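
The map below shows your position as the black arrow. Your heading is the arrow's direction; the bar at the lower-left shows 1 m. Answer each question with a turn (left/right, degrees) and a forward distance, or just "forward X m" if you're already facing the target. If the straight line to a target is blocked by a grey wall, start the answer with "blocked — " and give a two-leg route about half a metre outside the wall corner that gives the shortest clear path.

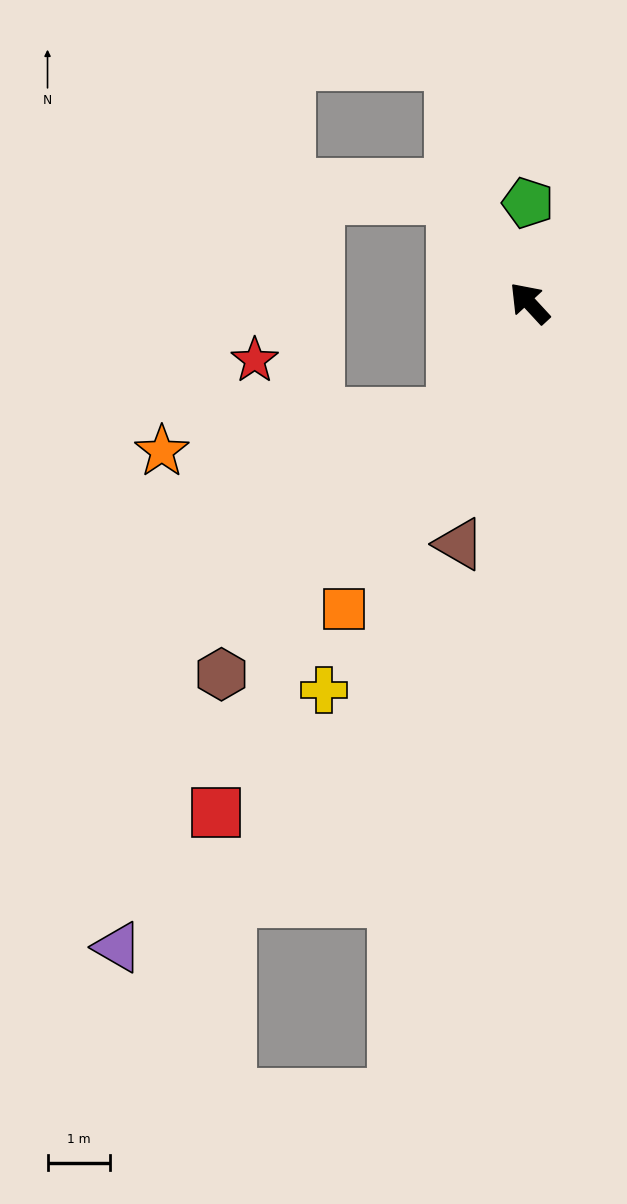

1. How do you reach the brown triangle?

turn left 121°, forward 4.0 m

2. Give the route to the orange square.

turn left 106°, forward 5.7 m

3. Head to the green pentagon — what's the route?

turn right 42°, forward 1.6 m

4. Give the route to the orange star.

blocked — turn left 103°, forward 2.2 m, then turn right 49°, forward 4.7 m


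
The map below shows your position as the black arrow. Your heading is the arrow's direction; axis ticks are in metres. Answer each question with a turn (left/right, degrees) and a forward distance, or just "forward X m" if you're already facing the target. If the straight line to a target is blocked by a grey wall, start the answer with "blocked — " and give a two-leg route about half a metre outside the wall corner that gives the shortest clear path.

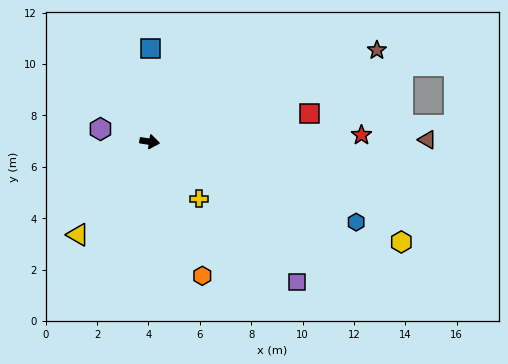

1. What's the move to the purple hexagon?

turn left 174°, forward 2.0 m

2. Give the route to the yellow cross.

turn right 40°, forward 2.9 m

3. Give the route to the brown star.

turn left 31°, forward 9.5 m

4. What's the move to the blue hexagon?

turn right 13°, forward 8.6 m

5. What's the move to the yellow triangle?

turn right 119°, forward 4.6 m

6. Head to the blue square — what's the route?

turn left 98°, forward 3.6 m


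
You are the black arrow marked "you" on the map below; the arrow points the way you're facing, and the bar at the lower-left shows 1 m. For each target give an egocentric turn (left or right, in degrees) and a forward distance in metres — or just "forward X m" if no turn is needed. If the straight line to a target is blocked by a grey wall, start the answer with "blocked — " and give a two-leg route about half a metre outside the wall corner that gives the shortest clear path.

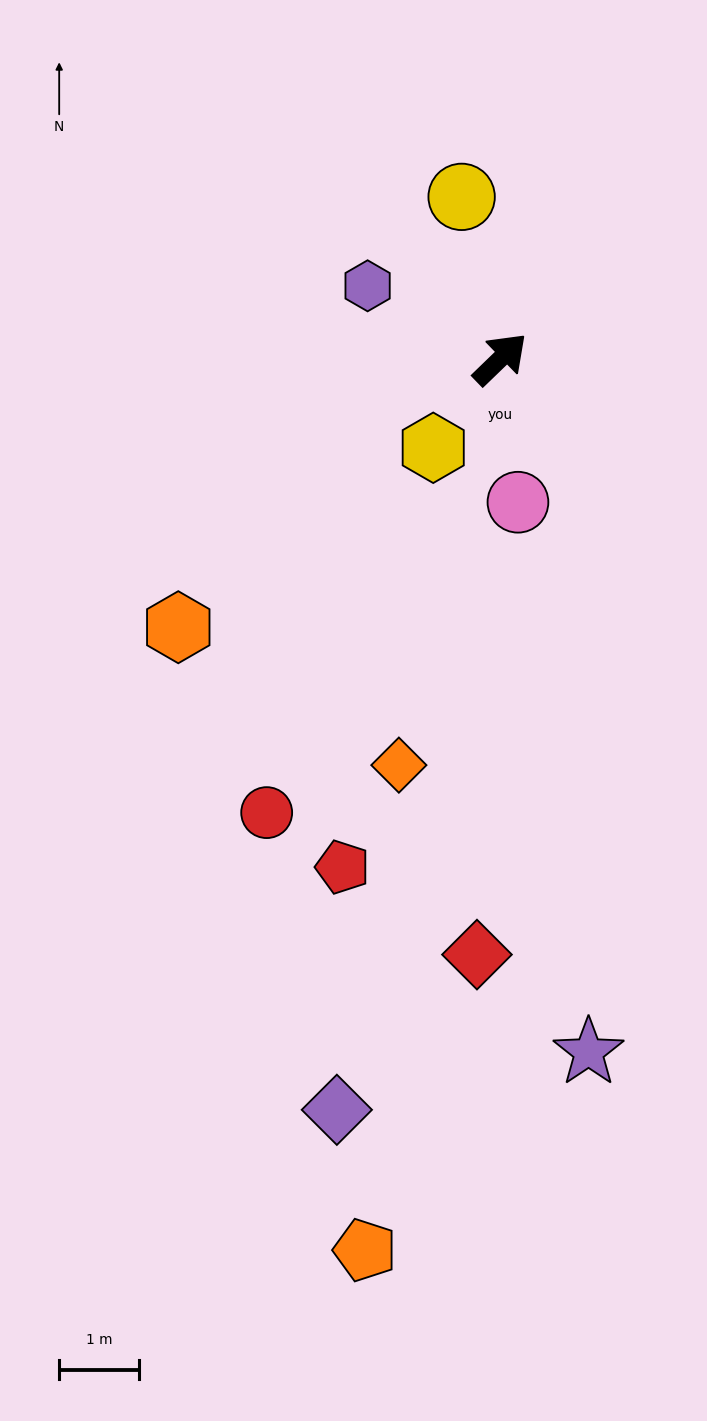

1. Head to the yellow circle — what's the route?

turn left 59°, forward 2.1 m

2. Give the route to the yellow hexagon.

turn right 171°, forward 1.4 m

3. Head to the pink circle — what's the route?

turn right 127°, forward 1.8 m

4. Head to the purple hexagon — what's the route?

turn left 107°, forward 1.9 m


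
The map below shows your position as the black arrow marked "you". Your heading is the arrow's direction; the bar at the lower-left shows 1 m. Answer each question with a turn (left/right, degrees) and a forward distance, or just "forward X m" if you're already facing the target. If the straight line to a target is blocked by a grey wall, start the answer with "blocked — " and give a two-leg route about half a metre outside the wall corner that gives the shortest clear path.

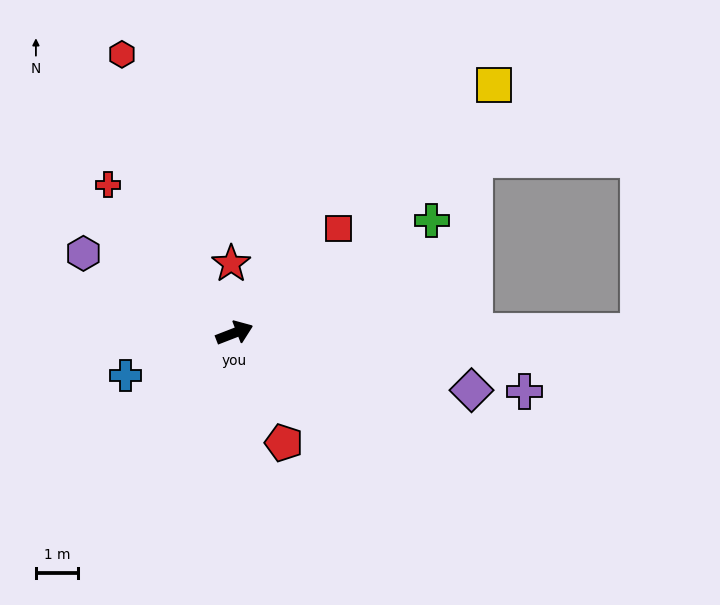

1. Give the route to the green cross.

turn left 8°, forward 5.4 m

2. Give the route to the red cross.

turn left 109°, forward 4.7 m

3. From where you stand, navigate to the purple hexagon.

turn left 131°, forward 4.1 m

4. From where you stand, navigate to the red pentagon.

turn right 87°, forward 2.9 m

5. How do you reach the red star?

turn left 72°, forward 1.7 m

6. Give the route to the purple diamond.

turn right 35°, forward 5.8 m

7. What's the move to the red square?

turn left 24°, forward 3.5 m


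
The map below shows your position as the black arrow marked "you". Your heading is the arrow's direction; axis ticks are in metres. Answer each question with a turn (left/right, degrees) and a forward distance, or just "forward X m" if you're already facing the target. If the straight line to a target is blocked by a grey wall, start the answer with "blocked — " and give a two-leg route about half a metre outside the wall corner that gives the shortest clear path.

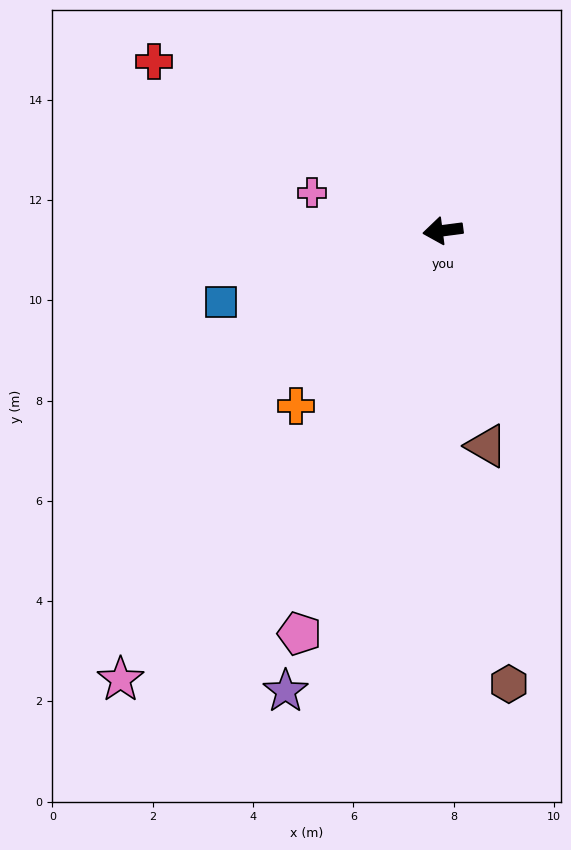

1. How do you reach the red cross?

turn right 38°, forward 6.7 m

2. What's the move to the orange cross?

turn left 43°, forward 4.6 m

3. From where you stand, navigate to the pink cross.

turn right 24°, forward 2.7 m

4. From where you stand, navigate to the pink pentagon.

turn left 63°, forward 8.5 m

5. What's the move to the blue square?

turn left 10°, forward 4.6 m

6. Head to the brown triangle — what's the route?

turn left 94°, forward 4.4 m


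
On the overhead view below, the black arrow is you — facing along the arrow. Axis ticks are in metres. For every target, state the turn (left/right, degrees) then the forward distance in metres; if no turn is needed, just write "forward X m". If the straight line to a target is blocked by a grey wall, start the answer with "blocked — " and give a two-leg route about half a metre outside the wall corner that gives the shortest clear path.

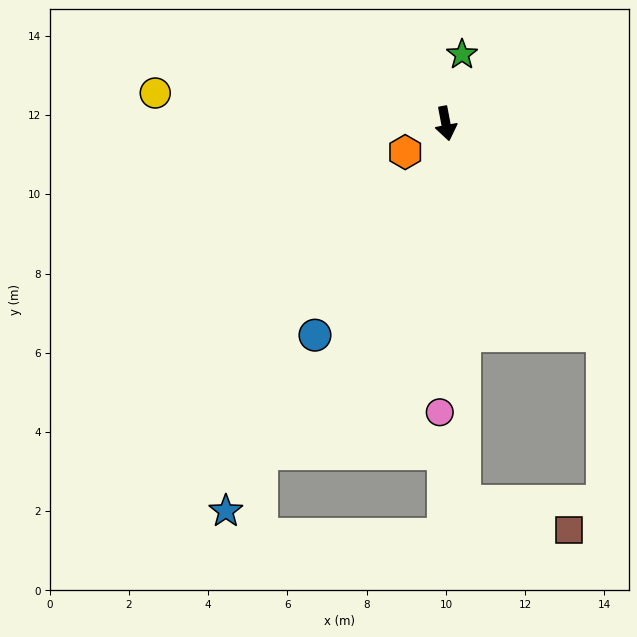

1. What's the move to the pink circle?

turn right 12°, forward 7.3 m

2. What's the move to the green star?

turn left 156°, forward 1.8 m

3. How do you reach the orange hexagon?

turn right 66°, forward 1.3 m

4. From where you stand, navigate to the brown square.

blocked — turn right 8°, forward 9.6 m, then turn left 72°, forward 2.8 m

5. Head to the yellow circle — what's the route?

turn right 107°, forward 7.4 m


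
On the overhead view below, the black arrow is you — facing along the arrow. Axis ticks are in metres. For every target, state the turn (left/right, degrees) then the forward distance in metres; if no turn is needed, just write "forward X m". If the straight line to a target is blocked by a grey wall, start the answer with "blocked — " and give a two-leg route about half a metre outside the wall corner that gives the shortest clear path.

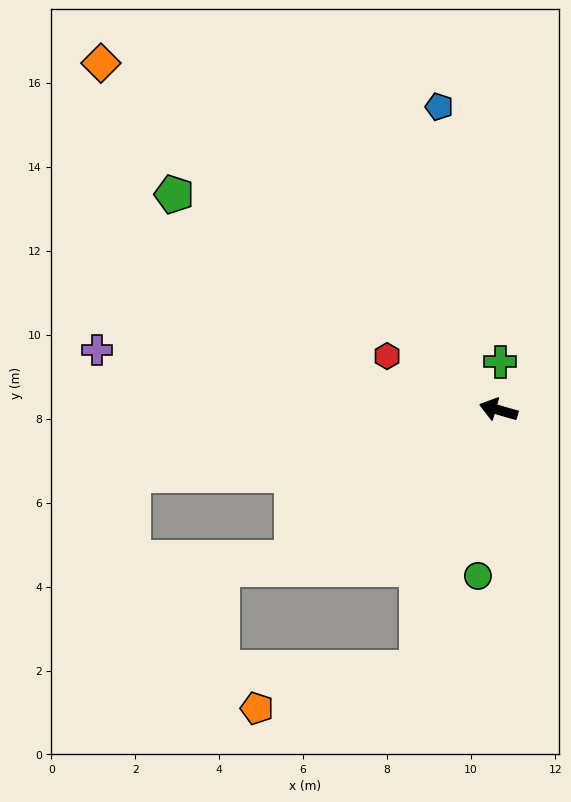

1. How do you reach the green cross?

turn right 76°, forward 1.2 m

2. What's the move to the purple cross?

turn left 8°, forward 9.7 m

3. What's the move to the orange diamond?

turn right 25°, forward 12.6 m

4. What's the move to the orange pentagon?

blocked — turn left 89°, forward 6.4 m, then turn right 59°, forward 3.9 m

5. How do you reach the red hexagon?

turn right 10°, forward 2.9 m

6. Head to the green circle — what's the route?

turn left 99°, forward 4.0 m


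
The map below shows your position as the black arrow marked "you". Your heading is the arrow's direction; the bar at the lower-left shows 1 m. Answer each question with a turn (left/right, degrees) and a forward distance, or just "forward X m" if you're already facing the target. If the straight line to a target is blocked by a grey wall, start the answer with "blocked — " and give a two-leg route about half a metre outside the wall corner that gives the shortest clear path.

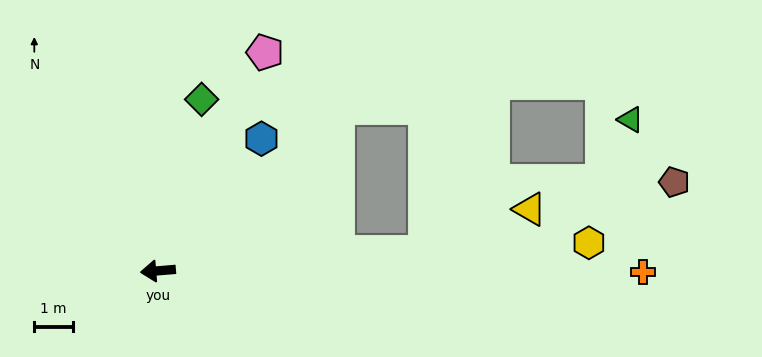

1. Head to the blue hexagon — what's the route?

turn right 133°, forward 4.3 m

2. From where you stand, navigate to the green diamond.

turn right 109°, forward 4.5 m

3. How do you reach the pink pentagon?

turn right 121°, forward 6.3 m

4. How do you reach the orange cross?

turn left 175°, forward 12.5 m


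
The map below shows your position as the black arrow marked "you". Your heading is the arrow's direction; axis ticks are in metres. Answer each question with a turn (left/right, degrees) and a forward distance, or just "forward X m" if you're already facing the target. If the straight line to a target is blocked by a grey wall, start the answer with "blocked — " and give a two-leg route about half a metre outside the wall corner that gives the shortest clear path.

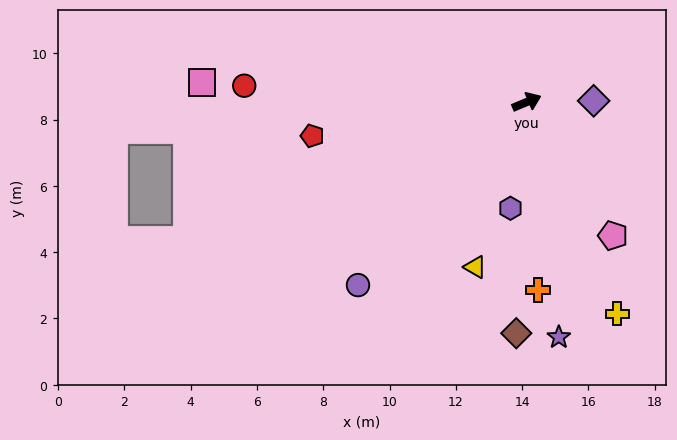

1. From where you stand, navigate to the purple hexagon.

turn right 121°, forward 3.2 m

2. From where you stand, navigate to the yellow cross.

turn right 90°, forward 6.9 m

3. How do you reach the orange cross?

turn right 109°, forward 5.7 m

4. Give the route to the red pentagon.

turn left 166°, forward 6.5 m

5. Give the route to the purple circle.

turn right 155°, forward 7.5 m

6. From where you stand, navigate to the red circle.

turn left 154°, forward 8.5 m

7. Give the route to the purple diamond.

turn right 22°, forward 2.0 m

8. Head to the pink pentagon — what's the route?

turn right 80°, forward 4.8 m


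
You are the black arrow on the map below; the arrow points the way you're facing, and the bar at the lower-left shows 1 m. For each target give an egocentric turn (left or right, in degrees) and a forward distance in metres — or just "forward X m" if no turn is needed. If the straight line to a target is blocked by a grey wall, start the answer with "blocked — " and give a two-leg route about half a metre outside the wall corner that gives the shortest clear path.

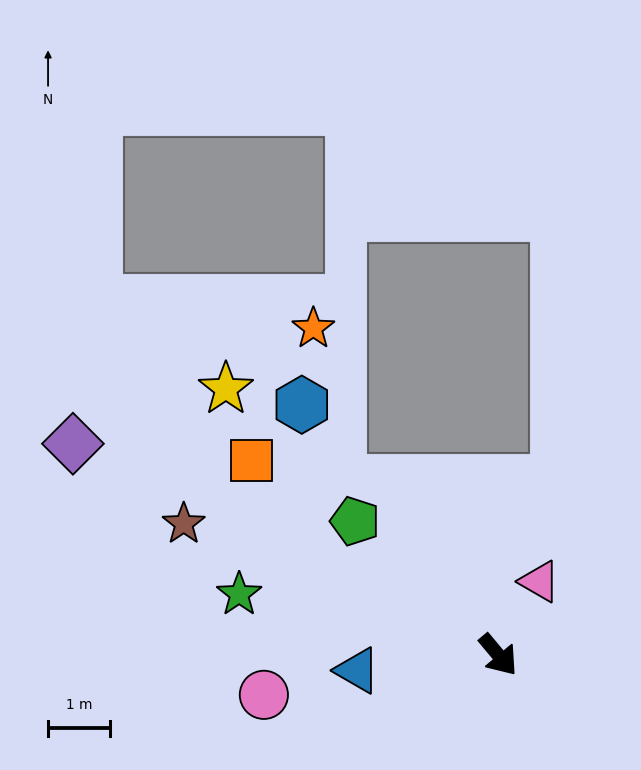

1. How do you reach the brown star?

turn right 153°, forward 5.5 m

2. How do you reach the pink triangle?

turn left 111°, forward 1.4 m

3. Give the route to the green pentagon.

turn right 173°, forward 3.2 m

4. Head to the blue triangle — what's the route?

turn right 124°, forward 2.3 m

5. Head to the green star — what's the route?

turn right 143°, forward 4.3 m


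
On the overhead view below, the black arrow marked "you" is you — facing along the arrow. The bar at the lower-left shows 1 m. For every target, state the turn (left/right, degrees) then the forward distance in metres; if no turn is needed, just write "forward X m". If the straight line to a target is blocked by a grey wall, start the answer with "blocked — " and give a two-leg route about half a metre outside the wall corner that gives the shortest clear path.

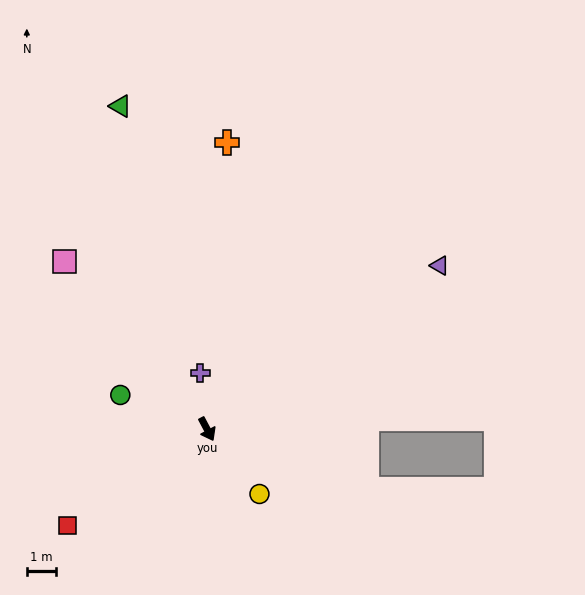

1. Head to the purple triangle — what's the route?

turn left 97°, forward 9.8 m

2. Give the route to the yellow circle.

turn left 11°, forward 2.9 m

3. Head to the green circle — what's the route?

turn right 139°, forward 3.2 m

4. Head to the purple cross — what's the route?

turn left 159°, forward 1.9 m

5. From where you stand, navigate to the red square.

turn right 83°, forward 5.8 m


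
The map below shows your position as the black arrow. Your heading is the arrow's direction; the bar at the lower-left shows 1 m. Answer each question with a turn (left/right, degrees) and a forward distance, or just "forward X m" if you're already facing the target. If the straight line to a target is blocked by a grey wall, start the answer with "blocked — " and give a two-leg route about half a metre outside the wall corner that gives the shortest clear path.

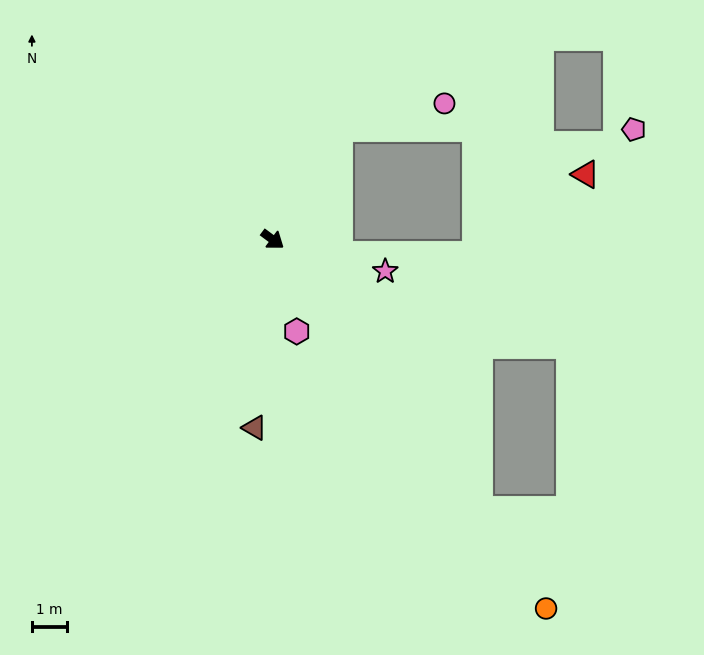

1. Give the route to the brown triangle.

turn right 59°, forward 5.4 m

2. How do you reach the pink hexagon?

turn right 39°, forward 2.7 m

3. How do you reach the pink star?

turn left 21°, forward 3.3 m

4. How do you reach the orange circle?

turn right 17°, forward 13.1 m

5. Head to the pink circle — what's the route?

blocked — turn left 96°, forward 3.7 m, then turn right 47°, forward 3.1 m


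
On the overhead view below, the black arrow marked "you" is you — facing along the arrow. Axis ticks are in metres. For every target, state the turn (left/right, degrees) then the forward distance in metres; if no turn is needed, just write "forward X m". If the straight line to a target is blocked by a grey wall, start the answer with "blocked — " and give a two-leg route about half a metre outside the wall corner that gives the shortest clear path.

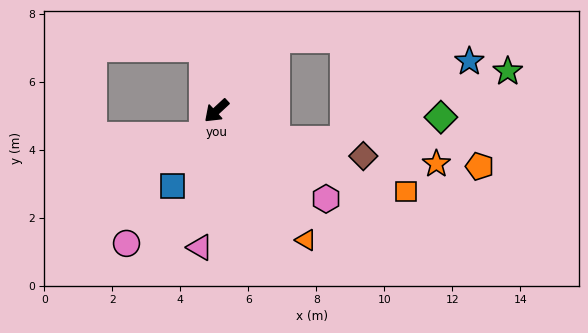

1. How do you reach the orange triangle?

turn left 82°, forward 4.6 m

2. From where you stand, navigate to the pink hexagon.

turn left 98°, forward 4.1 m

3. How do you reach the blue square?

turn left 17°, forward 2.6 m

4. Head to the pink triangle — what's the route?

turn left 40°, forward 4.0 m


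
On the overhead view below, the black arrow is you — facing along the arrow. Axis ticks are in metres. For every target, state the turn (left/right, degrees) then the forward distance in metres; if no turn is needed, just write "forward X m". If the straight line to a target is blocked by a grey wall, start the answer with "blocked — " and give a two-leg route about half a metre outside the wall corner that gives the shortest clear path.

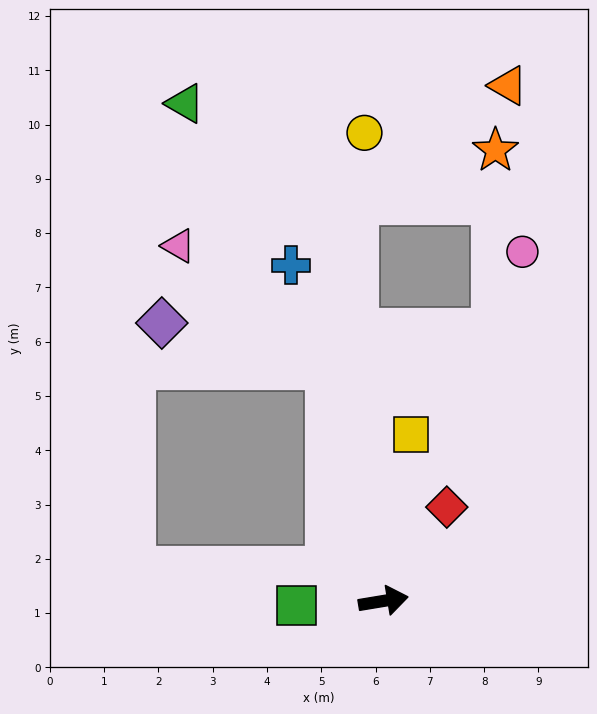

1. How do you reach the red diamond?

turn left 47°, forward 2.1 m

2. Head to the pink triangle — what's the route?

blocked — turn left 94°, forward 4.4 m, then turn left 38°, forward 3.5 m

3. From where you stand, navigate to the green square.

turn left 174°, forward 1.6 m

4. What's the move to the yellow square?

turn left 71°, forward 3.1 m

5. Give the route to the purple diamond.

blocked — turn left 94°, forward 4.4 m, then turn left 62°, forward 3.2 m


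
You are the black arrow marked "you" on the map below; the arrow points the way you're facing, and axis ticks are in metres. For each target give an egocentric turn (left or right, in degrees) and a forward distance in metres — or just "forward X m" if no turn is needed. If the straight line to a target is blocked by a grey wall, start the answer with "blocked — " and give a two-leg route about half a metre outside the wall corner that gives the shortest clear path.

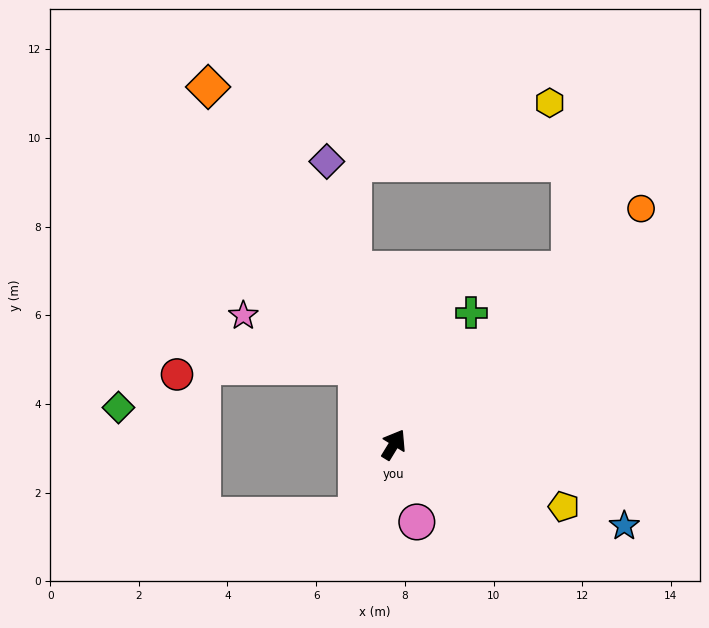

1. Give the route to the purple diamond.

turn left 45°, forward 6.6 m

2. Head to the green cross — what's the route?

forward 3.4 m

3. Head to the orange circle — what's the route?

turn right 15°, forward 7.7 m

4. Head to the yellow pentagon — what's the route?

turn right 79°, forward 4.1 m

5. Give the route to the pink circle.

turn right 132°, forward 1.8 m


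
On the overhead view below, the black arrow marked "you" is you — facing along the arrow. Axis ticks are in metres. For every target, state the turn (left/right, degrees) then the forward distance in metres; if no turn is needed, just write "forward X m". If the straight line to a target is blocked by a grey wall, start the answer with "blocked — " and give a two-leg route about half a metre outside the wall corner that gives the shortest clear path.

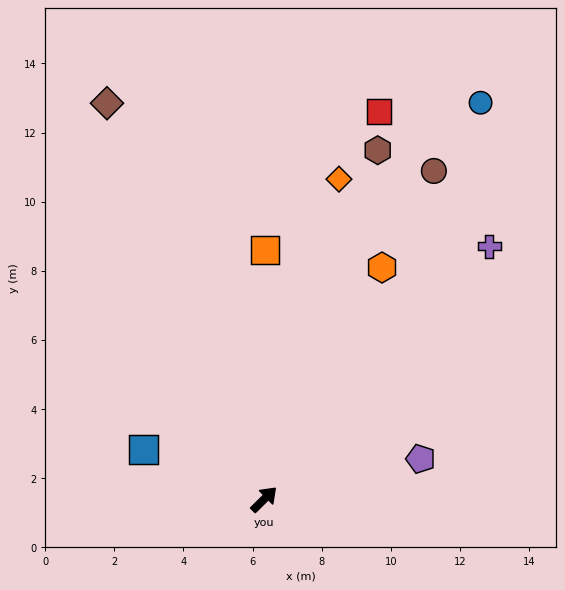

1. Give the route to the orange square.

turn left 45°, forward 7.2 m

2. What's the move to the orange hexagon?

turn left 18°, forward 7.5 m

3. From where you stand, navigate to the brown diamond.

turn left 67°, forward 12.3 m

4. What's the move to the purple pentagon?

turn right 30°, forward 4.7 m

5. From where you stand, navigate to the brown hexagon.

turn left 27°, forward 10.6 m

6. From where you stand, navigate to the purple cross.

turn left 4°, forward 9.8 m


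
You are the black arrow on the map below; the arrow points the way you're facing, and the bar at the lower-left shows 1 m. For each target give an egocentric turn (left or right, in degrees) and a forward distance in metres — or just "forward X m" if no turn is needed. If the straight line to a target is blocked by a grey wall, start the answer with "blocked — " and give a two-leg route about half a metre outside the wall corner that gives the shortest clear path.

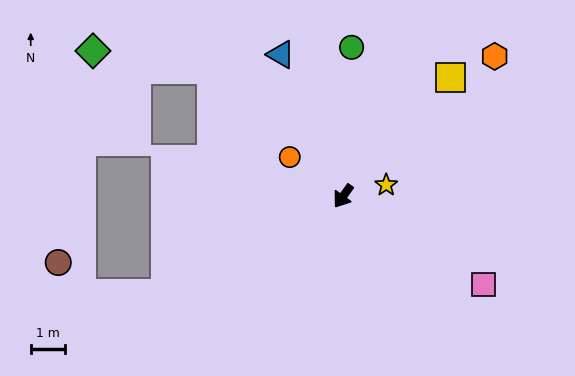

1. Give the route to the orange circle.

turn right 91°, forward 1.9 m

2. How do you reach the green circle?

turn right 148°, forward 4.3 m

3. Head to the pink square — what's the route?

turn left 93°, forward 4.8 m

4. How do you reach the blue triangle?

turn right 121°, forward 4.5 m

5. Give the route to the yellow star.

turn left 140°, forward 1.3 m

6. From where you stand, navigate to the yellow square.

turn left 173°, forward 4.6 m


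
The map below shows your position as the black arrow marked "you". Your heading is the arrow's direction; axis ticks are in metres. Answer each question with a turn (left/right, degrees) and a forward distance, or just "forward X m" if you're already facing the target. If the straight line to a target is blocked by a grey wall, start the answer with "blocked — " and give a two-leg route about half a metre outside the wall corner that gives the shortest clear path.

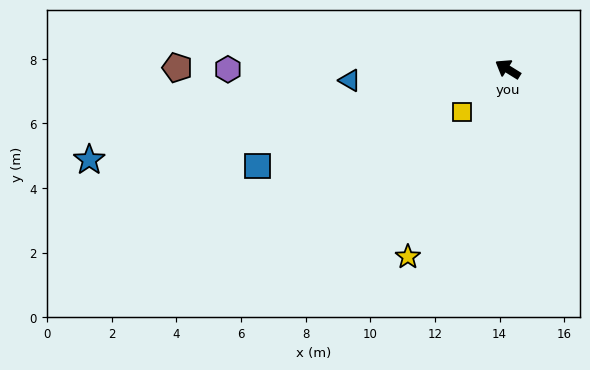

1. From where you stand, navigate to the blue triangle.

turn left 36°, forward 4.9 m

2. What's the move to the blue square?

turn left 53°, forward 8.3 m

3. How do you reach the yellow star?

turn left 94°, forward 6.6 m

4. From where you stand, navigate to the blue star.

turn left 44°, forward 13.3 m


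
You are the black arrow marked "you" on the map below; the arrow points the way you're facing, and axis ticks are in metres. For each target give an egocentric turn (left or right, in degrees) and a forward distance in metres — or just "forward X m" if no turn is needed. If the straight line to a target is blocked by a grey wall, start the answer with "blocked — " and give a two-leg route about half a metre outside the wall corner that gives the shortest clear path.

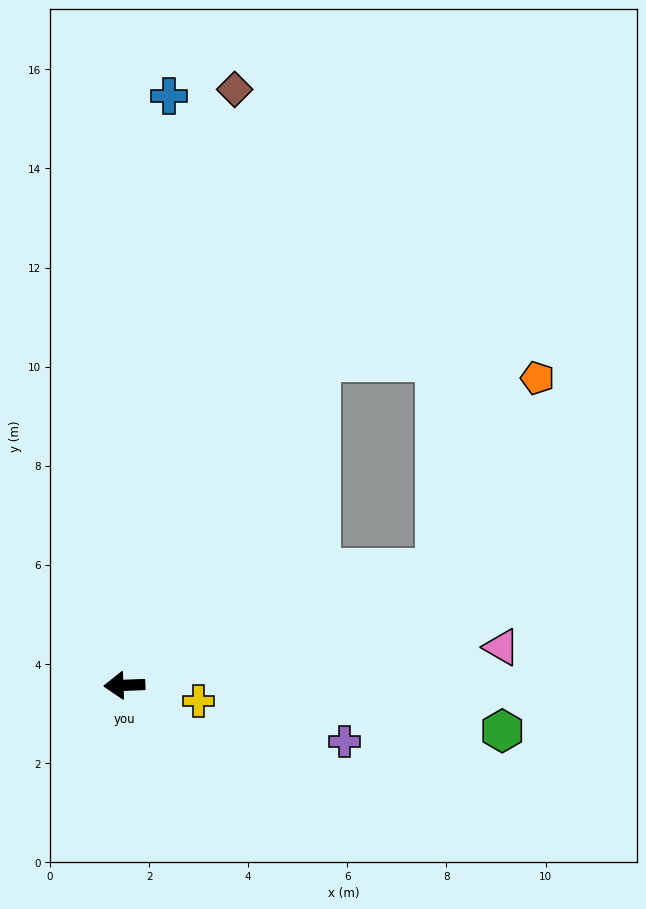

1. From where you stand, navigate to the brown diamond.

turn right 103°, forward 12.2 m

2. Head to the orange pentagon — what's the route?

blocked — turn right 162°, forward 6.7 m, then turn left 42°, forward 4.4 m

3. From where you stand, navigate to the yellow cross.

turn left 166°, forward 1.5 m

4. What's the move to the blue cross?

turn right 96°, forward 11.9 m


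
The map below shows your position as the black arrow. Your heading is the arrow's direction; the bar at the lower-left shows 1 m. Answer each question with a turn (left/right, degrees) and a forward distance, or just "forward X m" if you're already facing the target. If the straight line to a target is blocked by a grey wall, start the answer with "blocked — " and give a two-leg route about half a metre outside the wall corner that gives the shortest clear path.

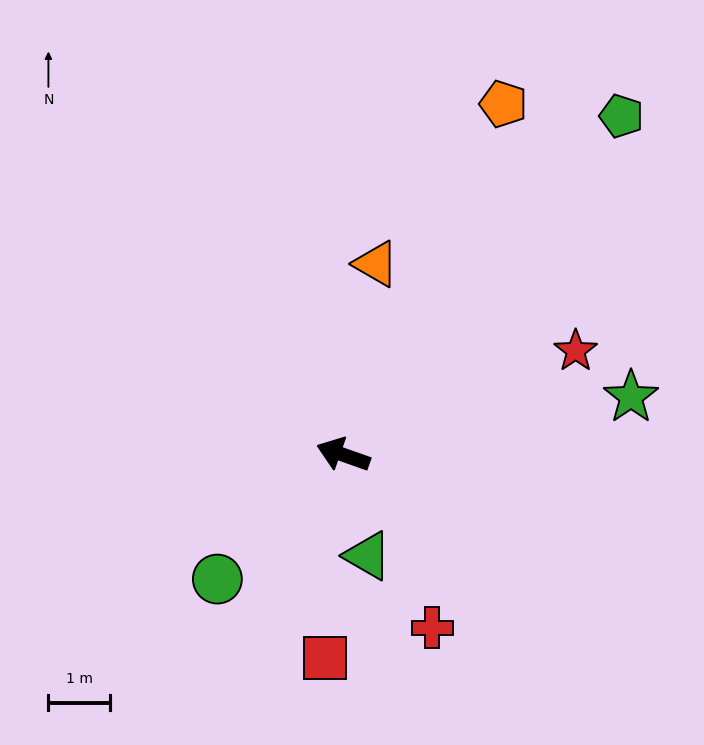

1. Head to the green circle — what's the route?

turn left 64°, forward 2.9 m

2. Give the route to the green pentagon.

turn right 110°, forward 7.1 m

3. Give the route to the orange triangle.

turn right 80°, forward 3.1 m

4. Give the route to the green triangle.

turn left 123°, forward 1.7 m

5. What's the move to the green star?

turn right 149°, forward 4.7 m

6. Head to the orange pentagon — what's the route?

turn right 95°, forward 6.2 m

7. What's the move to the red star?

turn right 136°, forward 4.1 m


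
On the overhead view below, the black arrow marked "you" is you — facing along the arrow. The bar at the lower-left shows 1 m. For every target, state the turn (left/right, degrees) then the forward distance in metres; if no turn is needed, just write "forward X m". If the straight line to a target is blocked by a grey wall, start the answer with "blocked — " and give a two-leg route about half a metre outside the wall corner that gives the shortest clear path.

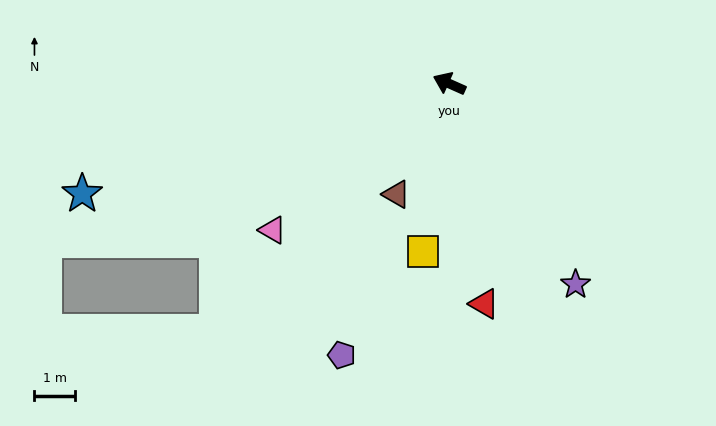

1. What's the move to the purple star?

turn left 146°, forward 5.8 m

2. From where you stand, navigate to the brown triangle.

turn left 88°, forward 3.0 m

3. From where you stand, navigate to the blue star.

turn left 41°, forward 9.4 m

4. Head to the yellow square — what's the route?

turn left 105°, forward 4.2 m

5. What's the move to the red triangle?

turn left 123°, forward 5.5 m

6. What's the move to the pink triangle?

turn left 64°, forward 5.6 m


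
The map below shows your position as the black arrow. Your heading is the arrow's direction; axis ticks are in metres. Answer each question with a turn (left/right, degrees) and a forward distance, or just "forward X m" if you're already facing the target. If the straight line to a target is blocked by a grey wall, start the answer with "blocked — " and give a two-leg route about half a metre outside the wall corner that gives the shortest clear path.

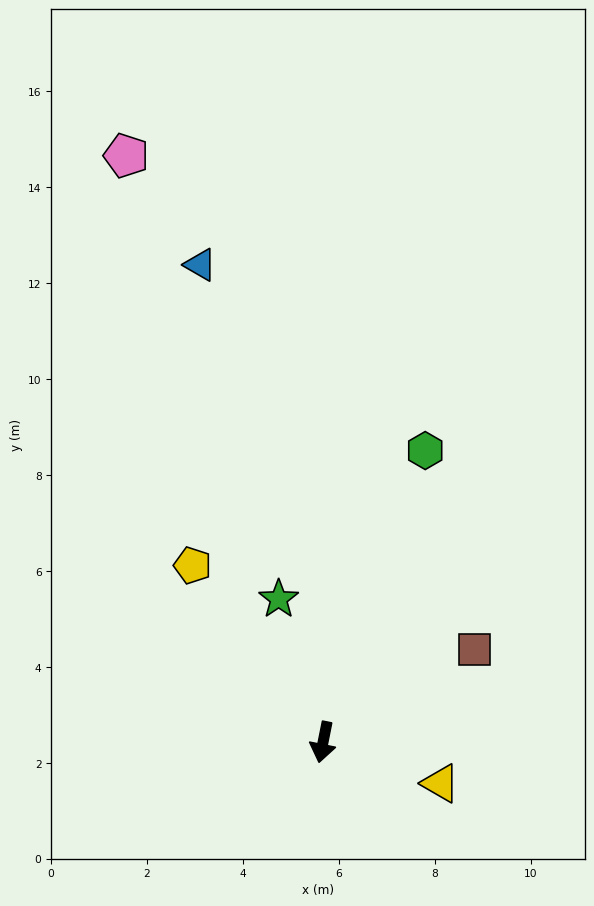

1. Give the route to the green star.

turn right 151°, forward 3.1 m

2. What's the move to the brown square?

turn left 133°, forward 3.7 m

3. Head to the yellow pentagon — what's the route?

turn right 132°, forward 4.6 m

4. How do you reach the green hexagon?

turn left 172°, forward 6.4 m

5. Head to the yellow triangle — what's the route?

turn left 82°, forward 2.6 m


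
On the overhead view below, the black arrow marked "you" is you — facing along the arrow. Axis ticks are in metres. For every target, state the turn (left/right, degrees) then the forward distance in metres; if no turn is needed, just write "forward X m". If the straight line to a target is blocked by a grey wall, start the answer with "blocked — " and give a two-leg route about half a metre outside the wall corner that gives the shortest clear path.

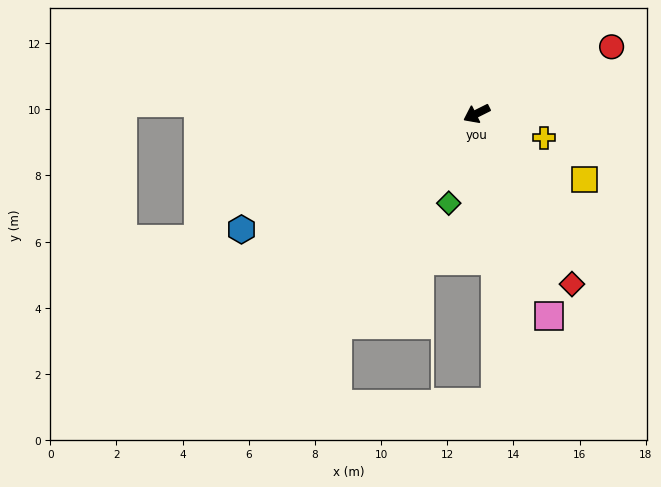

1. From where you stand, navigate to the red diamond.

turn left 93°, forward 5.9 m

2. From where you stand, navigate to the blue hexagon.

forward 7.9 m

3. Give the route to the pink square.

turn left 83°, forward 6.5 m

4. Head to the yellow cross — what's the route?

turn left 134°, forward 2.2 m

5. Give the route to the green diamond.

turn left 46°, forward 2.8 m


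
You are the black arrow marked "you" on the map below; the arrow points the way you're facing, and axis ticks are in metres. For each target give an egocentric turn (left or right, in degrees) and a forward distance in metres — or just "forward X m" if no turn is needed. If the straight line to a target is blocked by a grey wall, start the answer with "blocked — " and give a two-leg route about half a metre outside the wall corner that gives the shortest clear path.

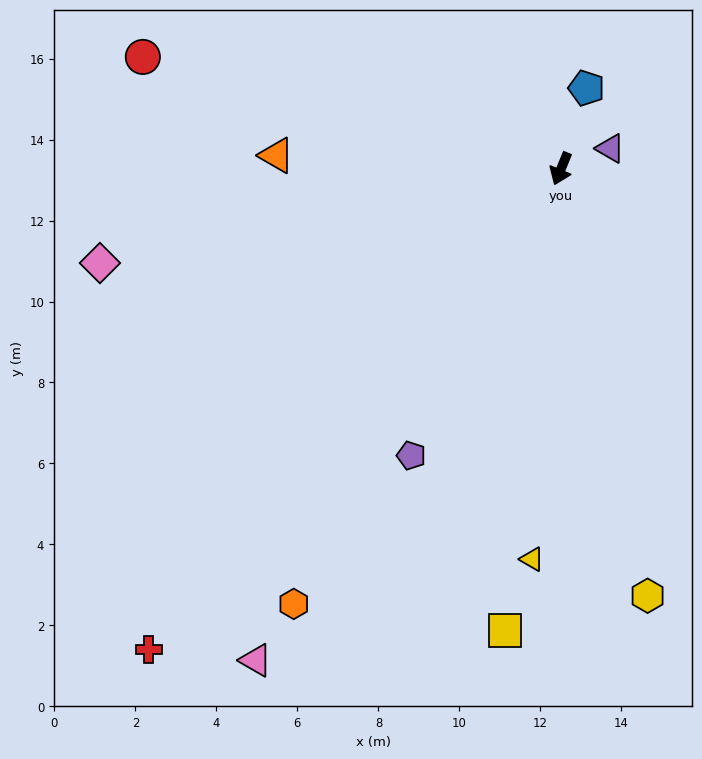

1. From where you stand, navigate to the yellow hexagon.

turn left 34°, forward 10.8 m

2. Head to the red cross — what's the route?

turn right 18°, forward 15.6 m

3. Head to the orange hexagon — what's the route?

turn right 9°, forward 12.6 m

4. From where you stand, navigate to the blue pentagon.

turn right 175°, forward 2.1 m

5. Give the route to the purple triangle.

turn left 135°, forward 1.3 m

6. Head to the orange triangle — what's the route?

turn right 70°, forward 7.0 m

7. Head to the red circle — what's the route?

turn right 83°, forward 10.7 m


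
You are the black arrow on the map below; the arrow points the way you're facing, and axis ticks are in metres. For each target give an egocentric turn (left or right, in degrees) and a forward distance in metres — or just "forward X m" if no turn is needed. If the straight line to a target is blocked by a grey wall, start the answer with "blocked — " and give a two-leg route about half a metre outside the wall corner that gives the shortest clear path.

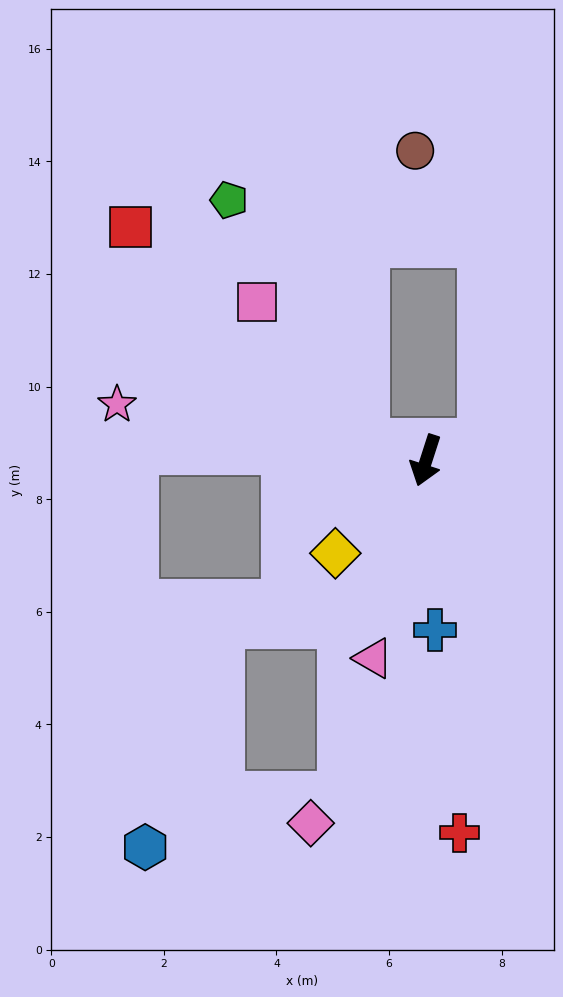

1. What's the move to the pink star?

turn right 82°, forward 5.6 m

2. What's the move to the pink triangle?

turn left 3°, forward 3.6 m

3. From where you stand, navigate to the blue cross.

turn left 21°, forward 3.0 m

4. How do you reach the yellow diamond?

turn right 26°, forward 2.3 m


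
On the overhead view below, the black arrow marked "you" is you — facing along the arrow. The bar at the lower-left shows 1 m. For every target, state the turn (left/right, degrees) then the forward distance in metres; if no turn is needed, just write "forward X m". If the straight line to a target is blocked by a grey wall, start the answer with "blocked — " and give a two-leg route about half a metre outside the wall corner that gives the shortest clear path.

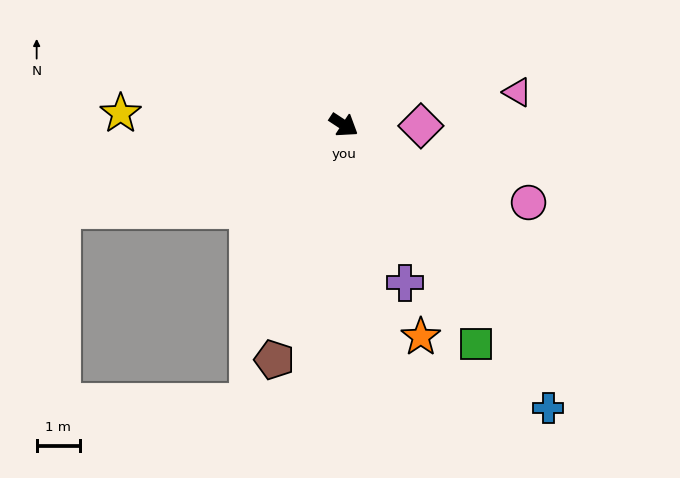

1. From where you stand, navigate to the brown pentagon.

turn right 73°, forward 5.7 m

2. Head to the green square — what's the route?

turn right 26°, forward 5.9 m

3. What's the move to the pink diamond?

turn left 33°, forward 1.8 m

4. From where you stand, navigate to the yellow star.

turn right 150°, forward 5.2 m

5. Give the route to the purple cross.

turn right 36°, forward 3.9 m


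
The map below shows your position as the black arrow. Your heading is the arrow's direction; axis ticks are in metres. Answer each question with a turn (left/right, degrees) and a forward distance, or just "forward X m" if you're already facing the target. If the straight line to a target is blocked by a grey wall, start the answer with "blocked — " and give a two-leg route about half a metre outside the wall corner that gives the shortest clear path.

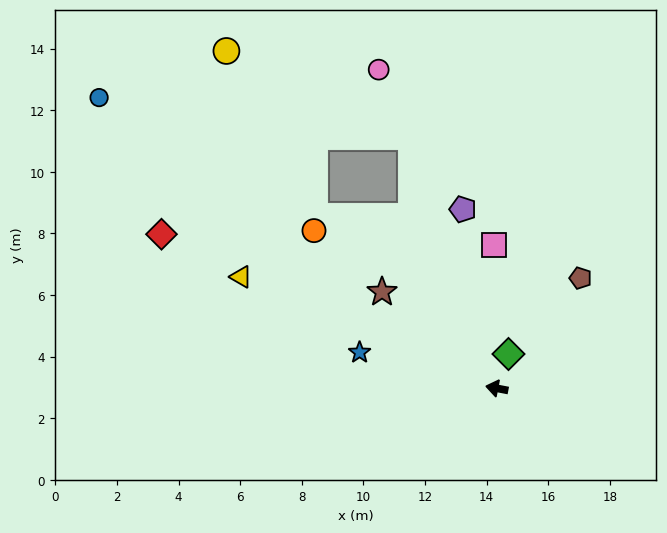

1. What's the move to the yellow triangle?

turn right 13°, forward 9.1 m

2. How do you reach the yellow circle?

blocked — turn right 60°, forward 8.6 m, then turn left 46°, forward 6.6 m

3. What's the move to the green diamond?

turn right 98°, forward 1.2 m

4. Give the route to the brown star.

turn right 29°, forward 4.9 m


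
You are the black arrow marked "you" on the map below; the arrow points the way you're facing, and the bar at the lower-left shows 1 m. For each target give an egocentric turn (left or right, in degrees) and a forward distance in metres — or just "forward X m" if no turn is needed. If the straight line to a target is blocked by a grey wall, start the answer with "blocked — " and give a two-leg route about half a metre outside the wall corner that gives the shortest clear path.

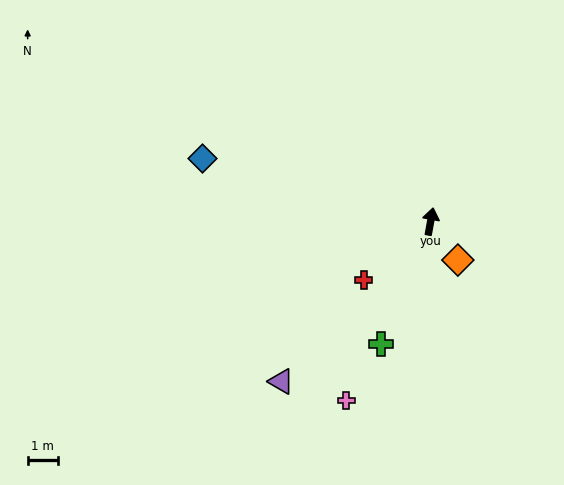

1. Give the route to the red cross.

turn left 141°, forward 2.9 m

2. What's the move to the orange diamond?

turn right 134°, forward 1.6 m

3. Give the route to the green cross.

turn left 168°, forward 4.4 m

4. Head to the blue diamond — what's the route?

turn left 85°, forward 7.8 m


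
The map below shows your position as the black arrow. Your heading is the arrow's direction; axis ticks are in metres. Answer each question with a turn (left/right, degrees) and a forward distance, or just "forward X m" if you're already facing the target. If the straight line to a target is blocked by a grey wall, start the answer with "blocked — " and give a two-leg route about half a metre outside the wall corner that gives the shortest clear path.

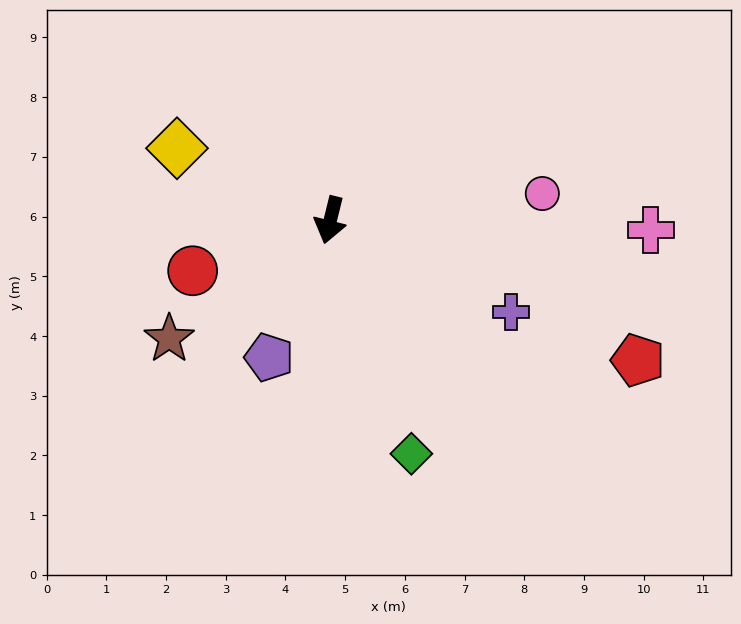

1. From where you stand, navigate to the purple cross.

turn left 77°, forward 3.4 m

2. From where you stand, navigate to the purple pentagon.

turn right 10°, forward 2.5 m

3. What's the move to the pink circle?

turn left 111°, forward 3.6 m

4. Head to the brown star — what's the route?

turn right 40°, forward 3.3 m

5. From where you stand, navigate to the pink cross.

turn left 102°, forward 5.4 m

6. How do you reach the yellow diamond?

turn right 101°, forward 2.8 m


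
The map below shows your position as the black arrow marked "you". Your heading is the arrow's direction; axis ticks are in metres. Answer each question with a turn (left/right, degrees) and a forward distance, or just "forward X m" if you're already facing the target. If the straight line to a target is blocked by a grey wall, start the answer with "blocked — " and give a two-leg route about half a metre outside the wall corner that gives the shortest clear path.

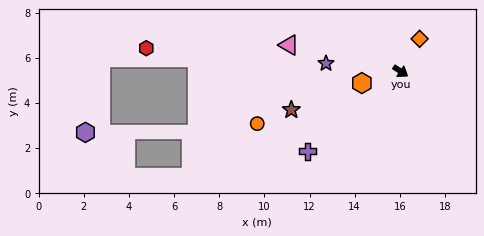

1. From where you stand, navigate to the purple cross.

turn right 106°, forward 5.4 m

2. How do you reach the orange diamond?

turn left 94°, forward 1.7 m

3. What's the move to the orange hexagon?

turn right 129°, forward 1.8 m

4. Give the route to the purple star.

turn right 152°, forward 3.3 m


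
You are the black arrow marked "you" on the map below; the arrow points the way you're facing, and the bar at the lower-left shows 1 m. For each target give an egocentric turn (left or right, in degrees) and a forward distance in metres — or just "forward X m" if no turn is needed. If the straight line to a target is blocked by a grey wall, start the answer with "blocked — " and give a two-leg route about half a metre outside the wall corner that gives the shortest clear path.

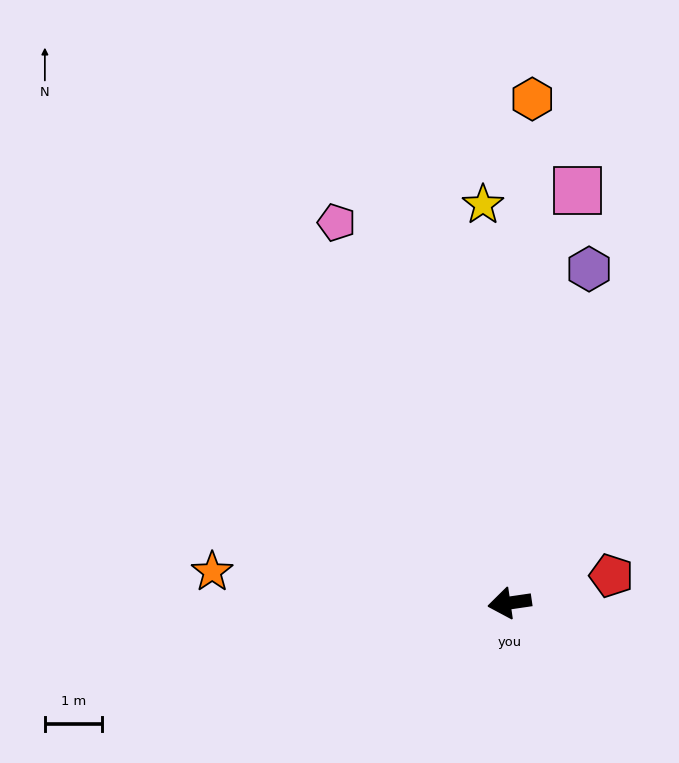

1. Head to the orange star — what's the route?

turn right 14°, forward 5.2 m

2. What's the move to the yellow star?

turn right 94°, forward 7.0 m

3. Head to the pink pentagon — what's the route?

turn right 74°, forward 7.3 m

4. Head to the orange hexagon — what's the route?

turn right 101°, forward 8.8 m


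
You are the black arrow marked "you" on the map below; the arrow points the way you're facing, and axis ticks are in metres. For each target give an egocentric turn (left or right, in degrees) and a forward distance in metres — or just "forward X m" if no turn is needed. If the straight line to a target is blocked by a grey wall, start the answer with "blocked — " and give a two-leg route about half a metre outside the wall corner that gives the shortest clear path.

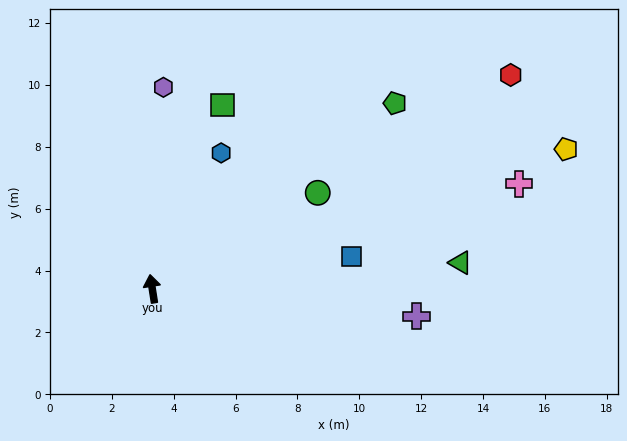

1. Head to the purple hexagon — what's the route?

turn right 12°, forward 6.5 m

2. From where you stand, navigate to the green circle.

turn right 69°, forward 6.2 m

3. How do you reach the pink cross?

turn right 83°, forward 12.3 m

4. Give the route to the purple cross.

turn right 105°, forward 8.6 m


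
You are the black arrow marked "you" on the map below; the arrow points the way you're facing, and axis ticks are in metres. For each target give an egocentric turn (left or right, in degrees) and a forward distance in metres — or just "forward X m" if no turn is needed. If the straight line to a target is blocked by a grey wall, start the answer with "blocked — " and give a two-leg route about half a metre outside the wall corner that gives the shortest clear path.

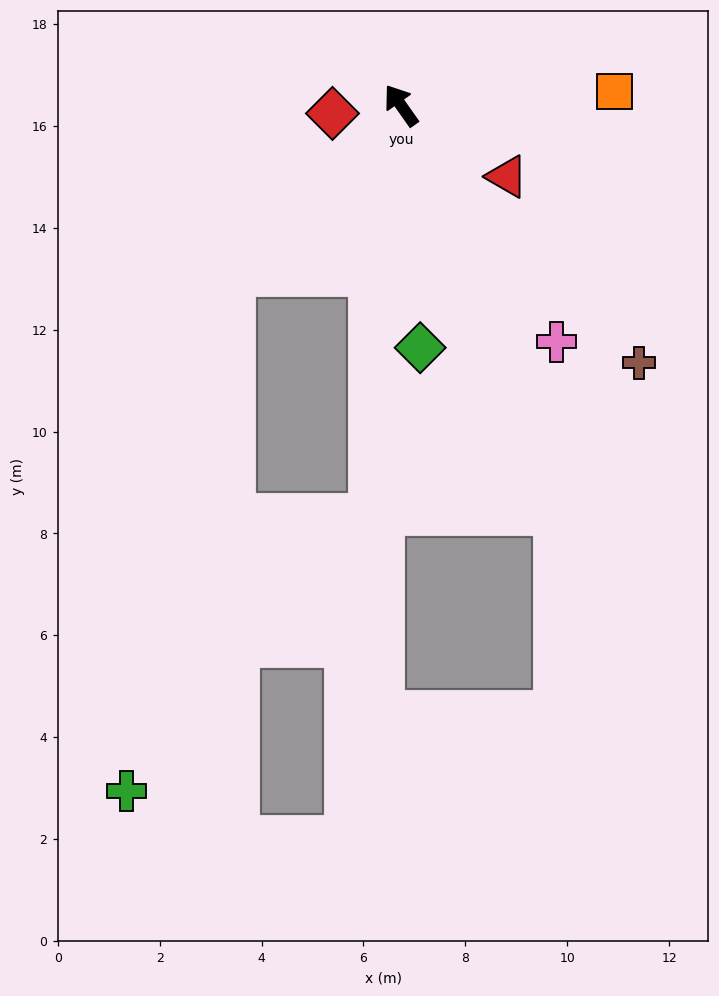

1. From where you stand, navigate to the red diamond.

turn left 62°, forward 1.4 m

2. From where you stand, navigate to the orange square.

turn right 121°, forward 4.2 m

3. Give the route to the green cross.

blocked — turn left 100°, forward 4.7 m, then turn left 33°, forward 10.3 m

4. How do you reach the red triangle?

turn right 159°, forward 2.5 m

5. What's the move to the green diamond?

turn left 149°, forward 4.8 m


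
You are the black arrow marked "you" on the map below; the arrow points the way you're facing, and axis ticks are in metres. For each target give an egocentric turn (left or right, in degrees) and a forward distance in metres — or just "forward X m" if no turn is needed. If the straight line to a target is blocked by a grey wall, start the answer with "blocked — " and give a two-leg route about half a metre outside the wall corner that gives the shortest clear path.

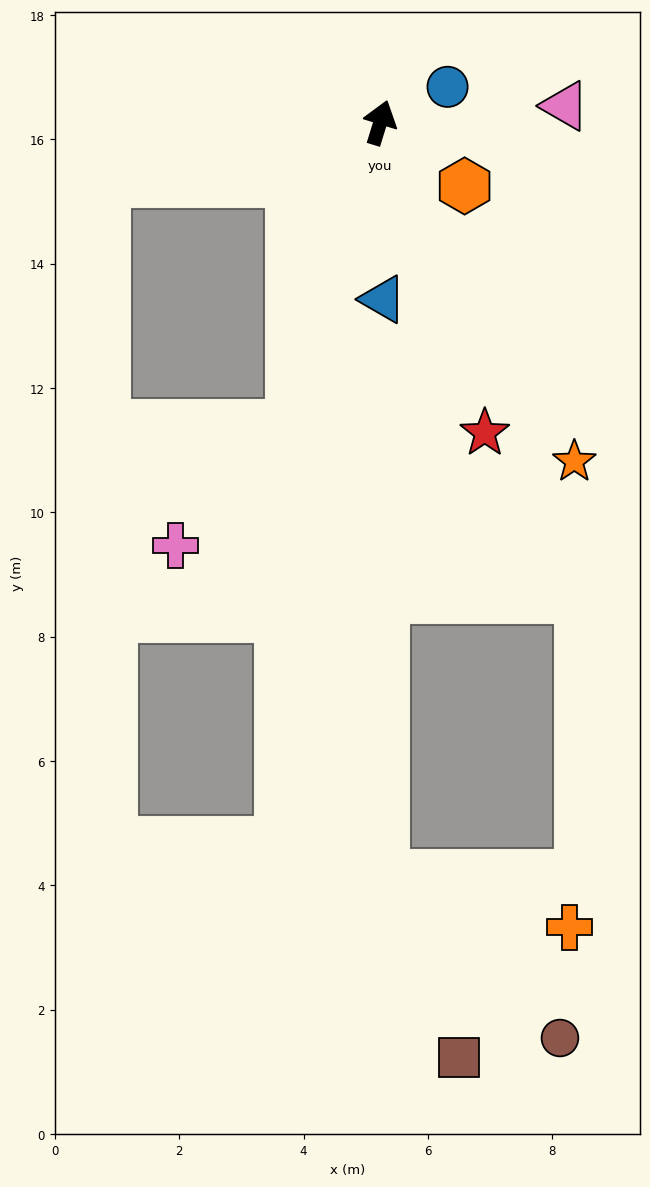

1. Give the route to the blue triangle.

turn right 162°, forward 2.8 m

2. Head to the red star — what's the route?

turn right 144°, forward 5.3 m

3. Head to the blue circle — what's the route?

turn right 45°, forward 1.2 m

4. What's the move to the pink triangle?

turn right 68°, forward 3.0 m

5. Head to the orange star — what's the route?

turn right 133°, forward 6.3 m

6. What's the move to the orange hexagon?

turn right 110°, forward 1.7 m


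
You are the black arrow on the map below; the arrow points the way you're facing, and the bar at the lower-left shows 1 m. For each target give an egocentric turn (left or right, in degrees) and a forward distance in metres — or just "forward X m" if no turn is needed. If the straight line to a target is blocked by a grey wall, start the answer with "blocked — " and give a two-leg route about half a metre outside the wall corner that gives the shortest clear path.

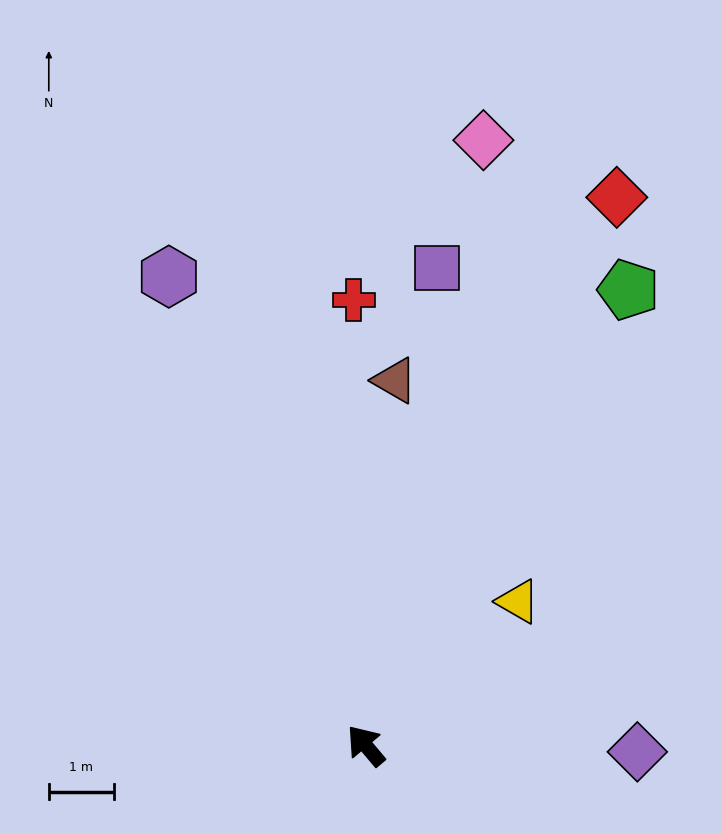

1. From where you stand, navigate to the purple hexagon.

turn right 17°, forward 7.9 m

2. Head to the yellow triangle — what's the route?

turn right 87°, forward 3.2 m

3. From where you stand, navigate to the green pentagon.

turn right 70°, forward 8.1 m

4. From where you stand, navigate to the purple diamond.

turn right 131°, forward 4.2 m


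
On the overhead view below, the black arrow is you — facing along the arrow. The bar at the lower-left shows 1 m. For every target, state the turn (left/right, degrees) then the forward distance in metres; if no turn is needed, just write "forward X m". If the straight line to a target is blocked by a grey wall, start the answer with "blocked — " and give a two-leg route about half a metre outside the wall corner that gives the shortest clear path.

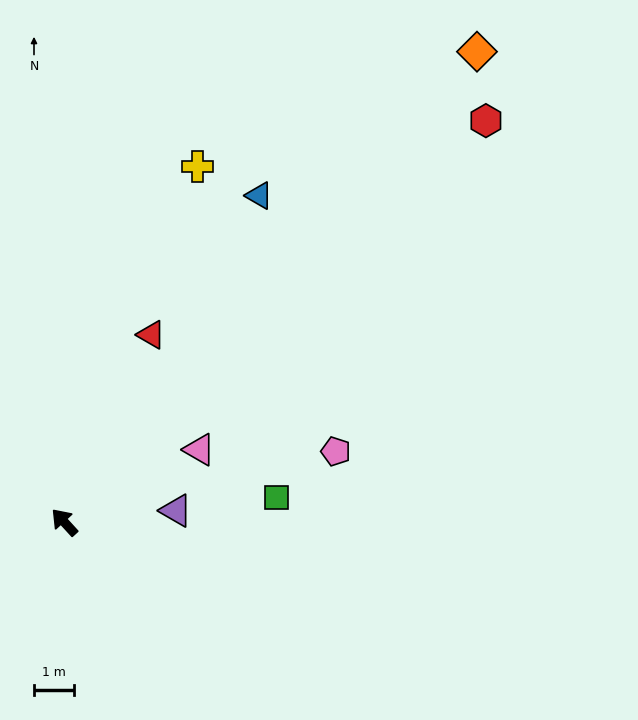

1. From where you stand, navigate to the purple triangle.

turn right 127°, forward 2.8 m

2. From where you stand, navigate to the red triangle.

turn right 67°, forward 5.1 m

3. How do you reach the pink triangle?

turn right 104°, forward 3.8 m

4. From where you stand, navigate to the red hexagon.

turn right 89°, forward 14.5 m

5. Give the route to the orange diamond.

turn right 84°, forward 15.6 m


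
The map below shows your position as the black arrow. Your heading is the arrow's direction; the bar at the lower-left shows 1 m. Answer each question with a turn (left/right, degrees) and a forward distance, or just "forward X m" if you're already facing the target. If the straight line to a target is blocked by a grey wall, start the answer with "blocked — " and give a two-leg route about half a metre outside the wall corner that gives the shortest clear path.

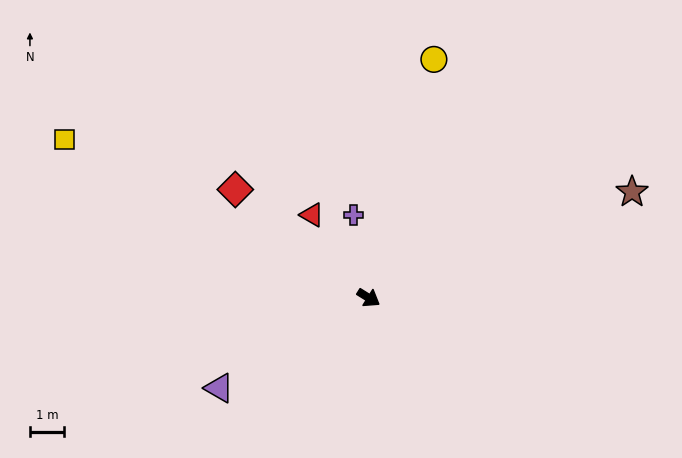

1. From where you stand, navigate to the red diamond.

turn left 173°, forward 5.0 m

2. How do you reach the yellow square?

turn right 176°, forward 10.0 m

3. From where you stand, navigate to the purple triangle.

turn right 117°, forward 5.1 m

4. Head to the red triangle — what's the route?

turn left 156°, forward 2.9 m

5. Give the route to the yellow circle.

turn left 107°, forward 7.2 m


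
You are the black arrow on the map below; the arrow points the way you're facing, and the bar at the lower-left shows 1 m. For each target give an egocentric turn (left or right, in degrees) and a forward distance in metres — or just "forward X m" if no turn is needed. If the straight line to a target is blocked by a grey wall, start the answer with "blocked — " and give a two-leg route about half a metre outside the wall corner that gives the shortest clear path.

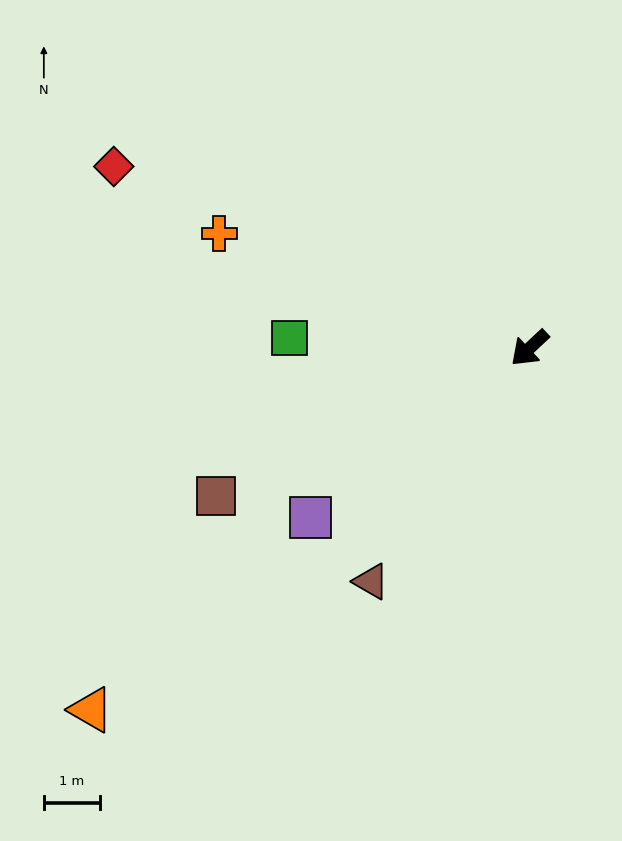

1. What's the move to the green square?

turn right 45°, forward 4.3 m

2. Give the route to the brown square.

turn right 18°, forward 6.2 m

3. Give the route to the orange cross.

turn right 63°, forward 5.9 m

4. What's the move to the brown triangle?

turn left 13°, forward 5.1 m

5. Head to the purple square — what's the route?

turn right 5°, forward 5.0 m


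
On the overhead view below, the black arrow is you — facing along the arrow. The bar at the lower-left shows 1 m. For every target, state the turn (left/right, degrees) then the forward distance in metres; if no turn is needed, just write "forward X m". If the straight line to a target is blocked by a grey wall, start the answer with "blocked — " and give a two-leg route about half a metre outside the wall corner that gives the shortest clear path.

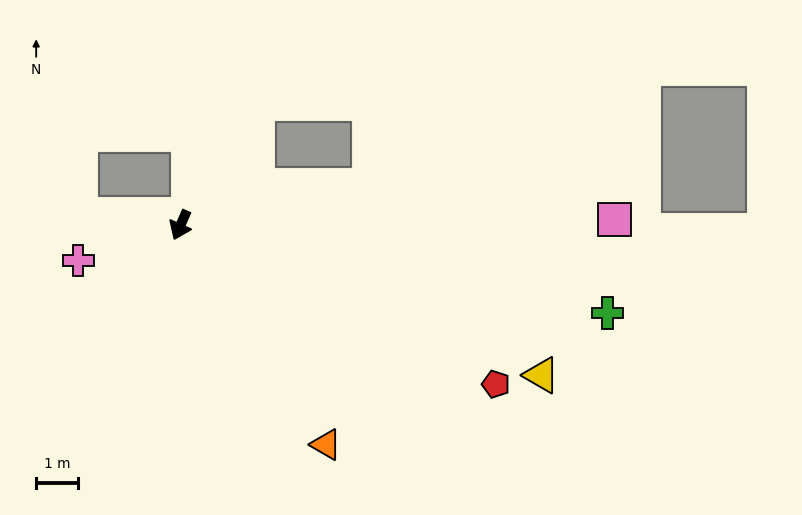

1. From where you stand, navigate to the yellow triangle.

turn left 91°, forward 9.3 m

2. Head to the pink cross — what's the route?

turn right 47°, forward 2.6 m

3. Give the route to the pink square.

turn left 115°, forward 10.3 m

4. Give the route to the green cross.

turn left 102°, forward 10.4 m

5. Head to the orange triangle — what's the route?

turn left 57°, forward 6.3 m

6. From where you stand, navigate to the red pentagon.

turn left 87°, forward 8.4 m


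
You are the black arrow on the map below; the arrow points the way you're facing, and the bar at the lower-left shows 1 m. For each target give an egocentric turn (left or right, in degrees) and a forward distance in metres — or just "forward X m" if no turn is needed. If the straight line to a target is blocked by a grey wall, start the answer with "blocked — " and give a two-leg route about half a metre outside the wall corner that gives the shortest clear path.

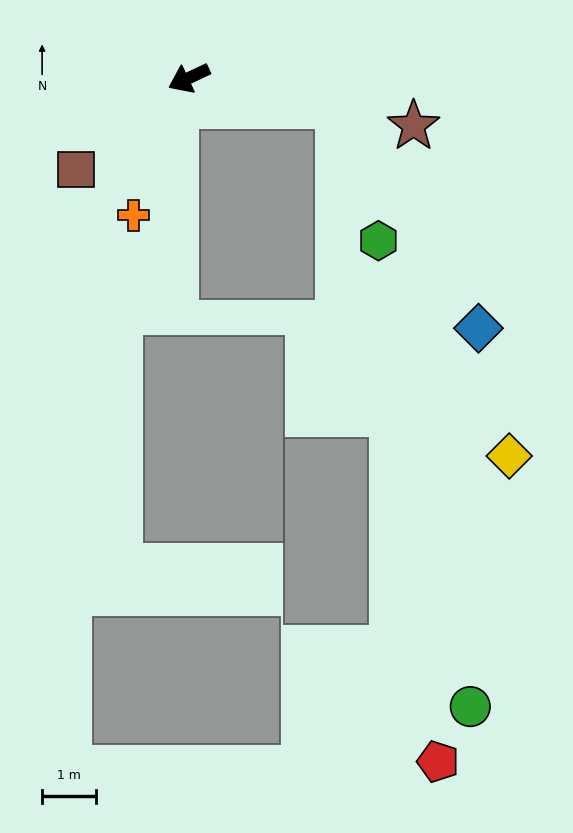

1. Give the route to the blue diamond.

blocked — turn left 144°, forward 2.8 m, then turn right 47°, forward 4.9 m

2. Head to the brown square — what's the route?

turn left 14°, forward 2.7 m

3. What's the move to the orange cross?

turn left 43°, forward 2.8 m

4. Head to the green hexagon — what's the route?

blocked — turn left 144°, forward 2.8 m, then turn right 63°, forward 2.6 m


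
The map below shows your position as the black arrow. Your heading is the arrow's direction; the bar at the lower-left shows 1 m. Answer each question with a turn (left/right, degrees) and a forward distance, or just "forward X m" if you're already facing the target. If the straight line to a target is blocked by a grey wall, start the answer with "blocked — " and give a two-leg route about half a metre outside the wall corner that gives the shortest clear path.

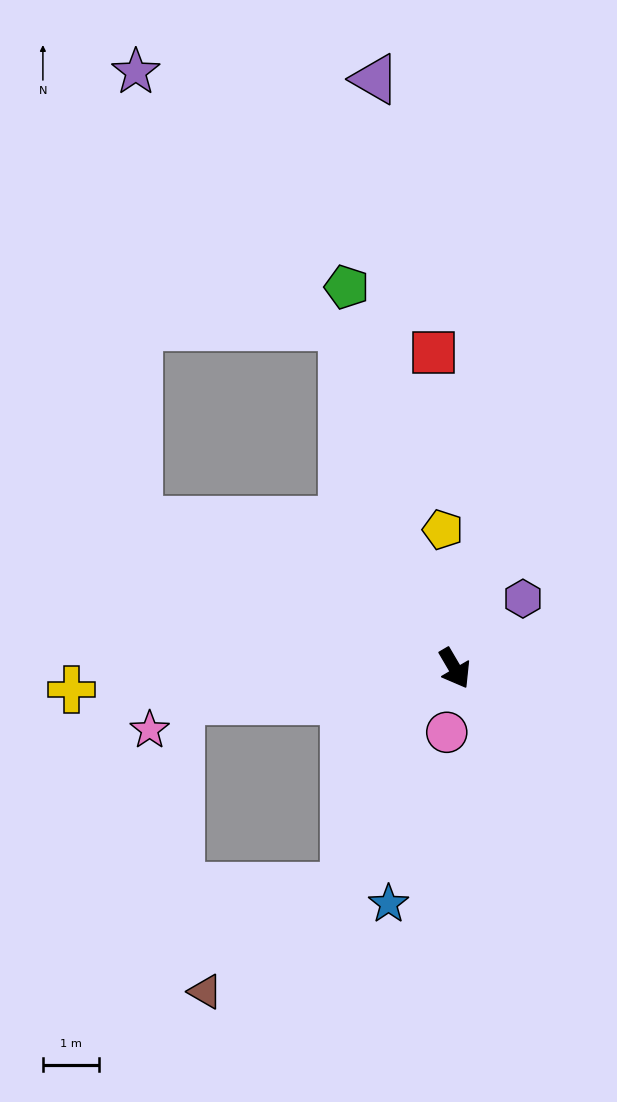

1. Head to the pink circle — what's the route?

turn right 38°, forward 1.1 m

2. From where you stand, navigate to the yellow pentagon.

turn left 155°, forward 2.5 m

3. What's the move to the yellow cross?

turn right 117°, forward 6.8 m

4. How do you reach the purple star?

blocked — turn right 146°, forward 6.2 m, then turn right 64°, forward 8.0 m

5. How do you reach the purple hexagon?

turn left 105°, forward 1.7 m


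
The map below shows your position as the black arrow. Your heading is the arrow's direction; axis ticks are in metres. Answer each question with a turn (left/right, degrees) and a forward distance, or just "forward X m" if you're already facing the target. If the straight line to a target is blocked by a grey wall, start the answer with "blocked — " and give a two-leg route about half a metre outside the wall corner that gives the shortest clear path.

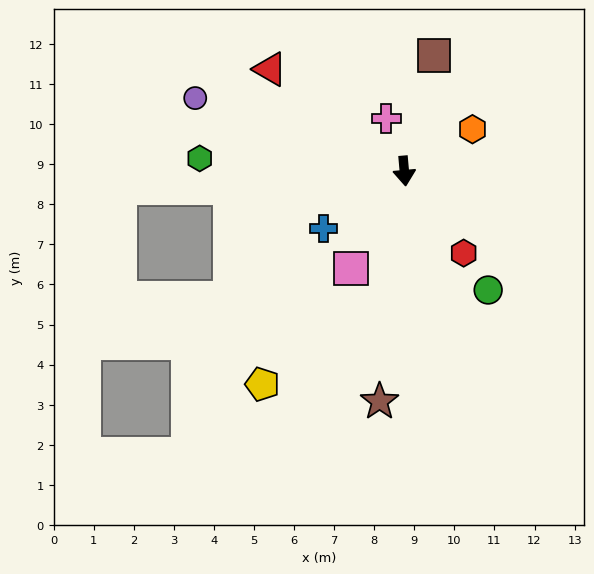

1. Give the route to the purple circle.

turn right 114°, forward 5.5 m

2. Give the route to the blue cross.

turn right 60°, forward 2.5 m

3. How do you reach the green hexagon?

turn right 99°, forward 5.1 m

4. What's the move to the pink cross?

turn right 166°, forward 1.4 m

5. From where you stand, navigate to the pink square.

turn right 34°, forward 2.8 m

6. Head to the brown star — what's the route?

turn right 11°, forward 5.8 m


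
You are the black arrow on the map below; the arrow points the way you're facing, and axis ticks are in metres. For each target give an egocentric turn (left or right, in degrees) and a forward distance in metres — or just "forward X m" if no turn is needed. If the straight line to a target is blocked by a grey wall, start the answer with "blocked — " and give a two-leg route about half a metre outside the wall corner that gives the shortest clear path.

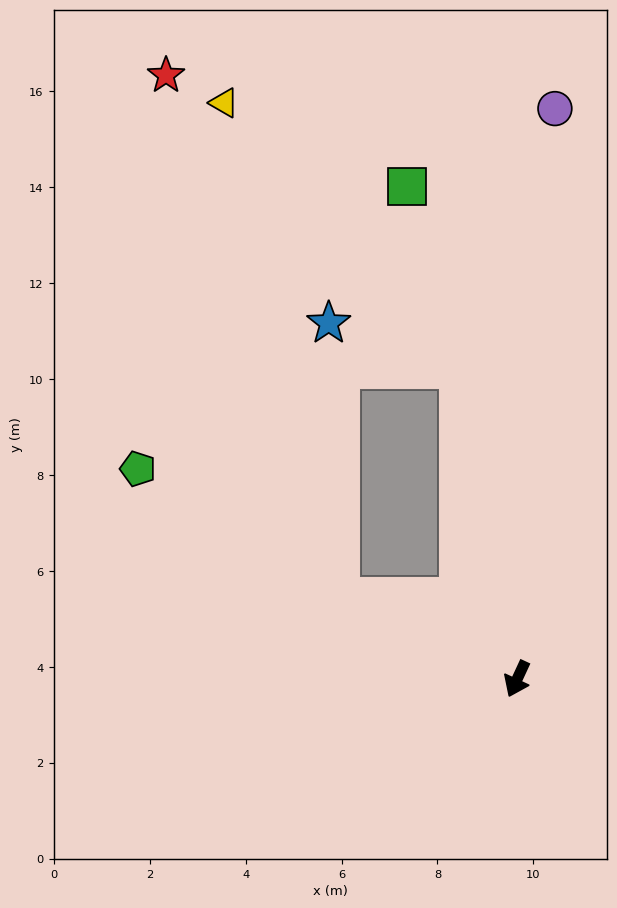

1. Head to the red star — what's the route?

blocked — turn right 90°, forward 4.1 m, then turn right 47°, forward 11.5 m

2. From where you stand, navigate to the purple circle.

turn right 159°, forward 11.9 m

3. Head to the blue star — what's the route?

blocked — turn right 145°, forward 6.6 m, then turn left 61°, forward 2.9 m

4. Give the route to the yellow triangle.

blocked — turn right 145°, forward 6.6 m, then turn left 31°, forward 7.4 m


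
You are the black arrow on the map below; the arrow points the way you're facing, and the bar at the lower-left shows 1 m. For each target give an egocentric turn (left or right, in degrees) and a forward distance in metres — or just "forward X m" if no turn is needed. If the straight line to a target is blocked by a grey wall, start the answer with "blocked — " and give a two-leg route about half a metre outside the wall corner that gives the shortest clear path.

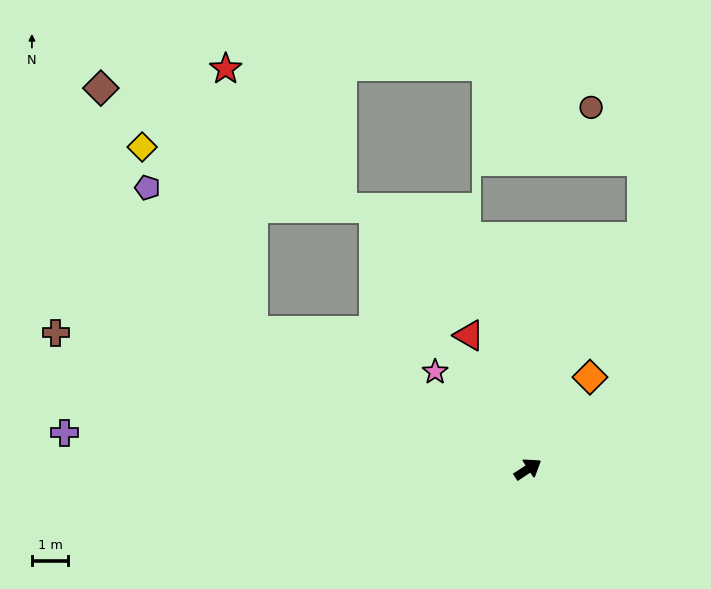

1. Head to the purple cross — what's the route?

turn left 142°, forward 12.9 m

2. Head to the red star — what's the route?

blocked — turn left 120°, forward 8.5 m, then turn right 57°, forward 7.3 m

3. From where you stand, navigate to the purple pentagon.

blocked — turn left 120°, forward 8.5 m, then turn right 27°, forward 4.9 m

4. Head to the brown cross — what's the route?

turn left 131°, forward 13.6 m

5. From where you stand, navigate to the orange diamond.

turn left 23°, forward 3.1 m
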